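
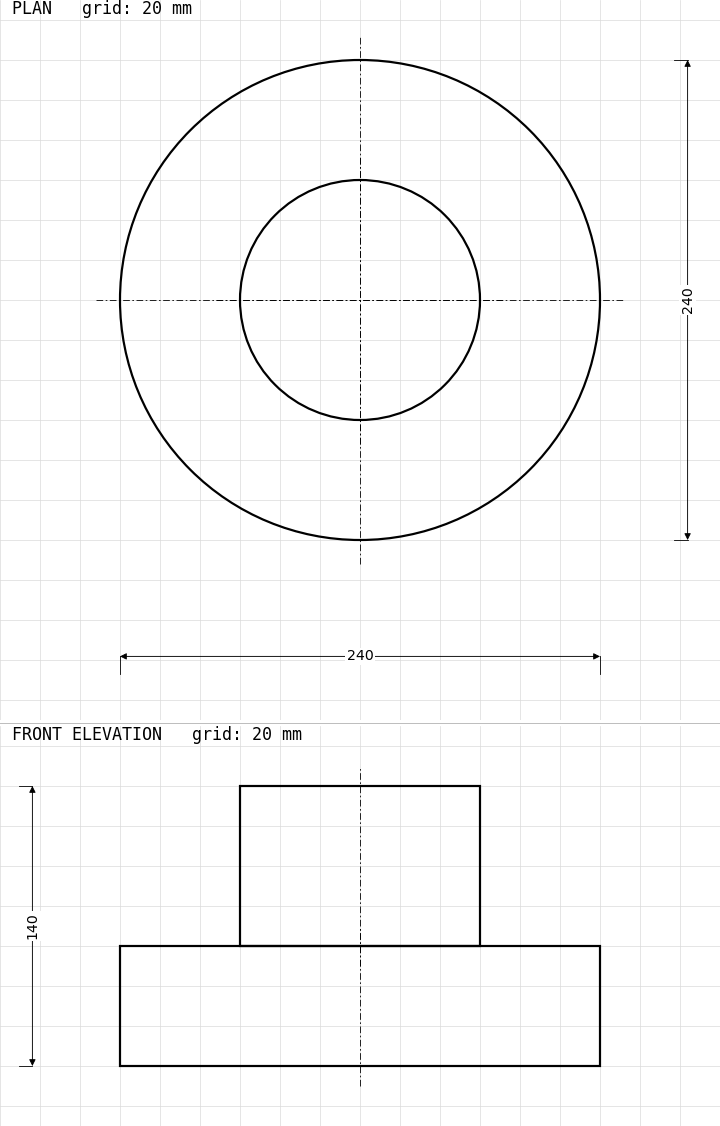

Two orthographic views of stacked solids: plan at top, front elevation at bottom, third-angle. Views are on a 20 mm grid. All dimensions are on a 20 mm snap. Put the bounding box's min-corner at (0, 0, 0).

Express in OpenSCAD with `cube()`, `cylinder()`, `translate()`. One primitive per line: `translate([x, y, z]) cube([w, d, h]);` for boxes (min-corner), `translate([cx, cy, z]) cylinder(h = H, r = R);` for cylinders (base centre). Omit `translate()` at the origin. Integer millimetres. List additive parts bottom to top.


translate([120, 120, 0]) cylinder(h = 60, r = 120);
translate([120, 120, 60]) cylinder(h = 80, r = 60);


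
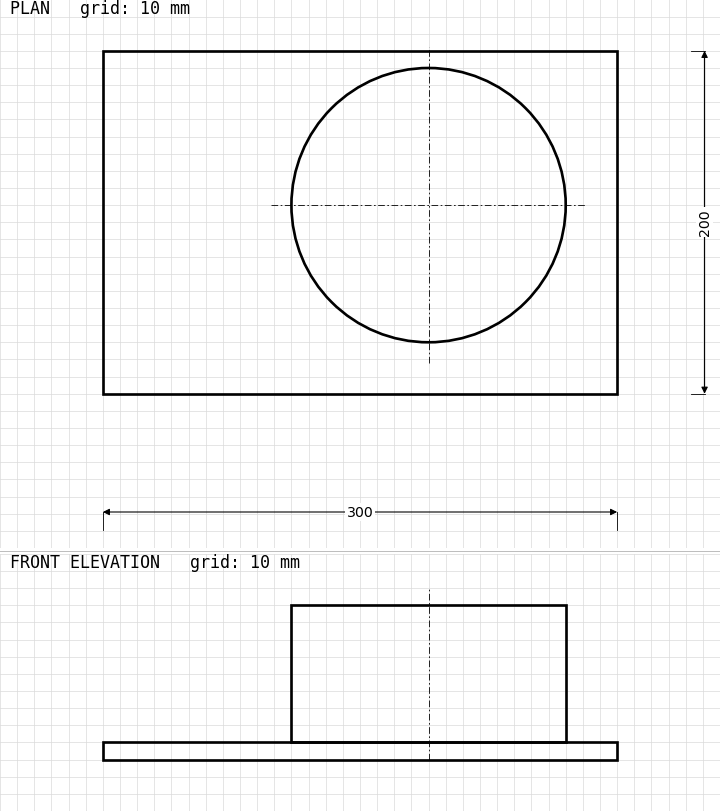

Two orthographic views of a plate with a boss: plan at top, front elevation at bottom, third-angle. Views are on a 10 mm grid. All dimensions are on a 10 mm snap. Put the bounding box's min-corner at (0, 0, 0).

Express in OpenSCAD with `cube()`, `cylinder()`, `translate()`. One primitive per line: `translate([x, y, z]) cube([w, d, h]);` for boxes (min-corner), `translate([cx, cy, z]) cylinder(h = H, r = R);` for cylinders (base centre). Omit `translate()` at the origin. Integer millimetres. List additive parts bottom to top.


cube([300, 200, 10]);
translate([190, 110, 10]) cylinder(h = 80, r = 80);


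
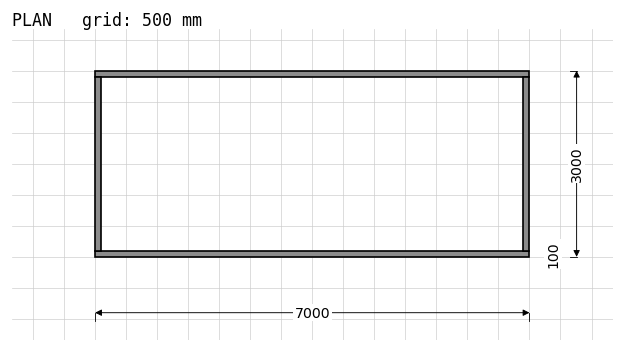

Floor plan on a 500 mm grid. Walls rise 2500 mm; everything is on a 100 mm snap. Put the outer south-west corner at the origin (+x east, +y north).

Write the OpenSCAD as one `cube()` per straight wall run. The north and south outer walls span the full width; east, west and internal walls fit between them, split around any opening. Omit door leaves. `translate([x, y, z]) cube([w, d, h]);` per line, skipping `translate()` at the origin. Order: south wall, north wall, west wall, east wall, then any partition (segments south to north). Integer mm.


cube([7000, 100, 2500]);
translate([0, 2900, 0]) cube([7000, 100, 2500]);
translate([0, 100, 0]) cube([100, 2800, 2500]);
translate([6900, 100, 0]) cube([100, 2800, 2500]);


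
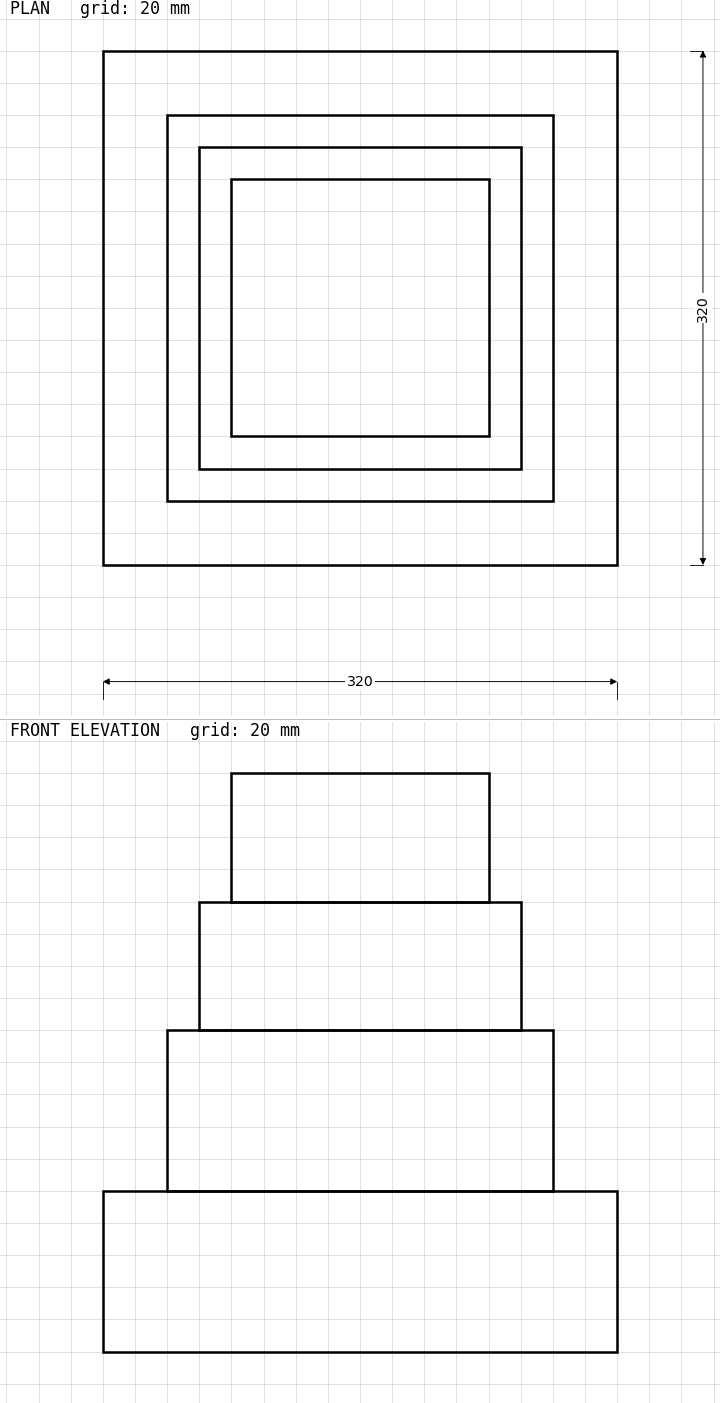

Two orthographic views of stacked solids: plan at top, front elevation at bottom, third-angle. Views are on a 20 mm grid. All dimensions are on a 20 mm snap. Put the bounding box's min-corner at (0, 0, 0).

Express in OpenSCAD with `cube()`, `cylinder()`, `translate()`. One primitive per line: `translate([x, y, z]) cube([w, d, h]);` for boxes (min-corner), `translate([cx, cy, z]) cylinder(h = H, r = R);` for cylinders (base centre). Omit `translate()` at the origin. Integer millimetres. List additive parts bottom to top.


cube([320, 320, 100]);
translate([40, 40, 100]) cube([240, 240, 100]);
translate([60, 60, 200]) cube([200, 200, 80]);
translate([80, 80, 280]) cube([160, 160, 80]);


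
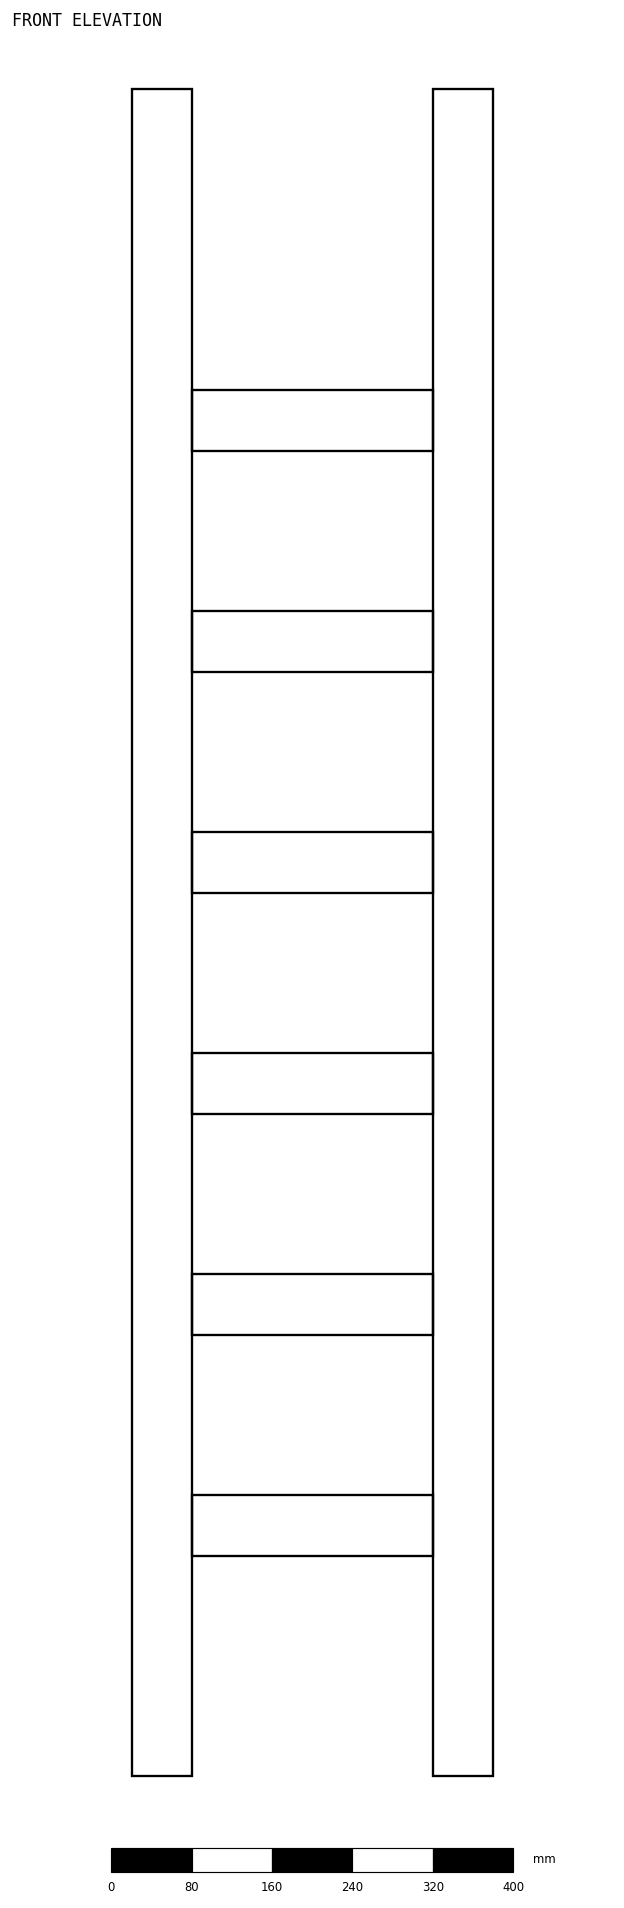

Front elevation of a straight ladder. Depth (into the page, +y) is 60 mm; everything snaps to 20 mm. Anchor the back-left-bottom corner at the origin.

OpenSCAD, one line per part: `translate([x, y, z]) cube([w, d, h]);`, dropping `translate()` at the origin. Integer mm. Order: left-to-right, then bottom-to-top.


cube([60, 60, 1680]);
translate([60, 0, 220]) cube([240, 60, 60]);
translate([60, 0, 440]) cube([240, 60, 60]);
translate([60, 0, 660]) cube([240, 60, 60]);
translate([60, 0, 880]) cube([240, 60, 60]);
translate([60, 0, 1100]) cube([240, 60, 60]);
translate([60, 0, 1320]) cube([240, 60, 60]);
translate([300, 0, 0]) cube([60, 60, 1680]);


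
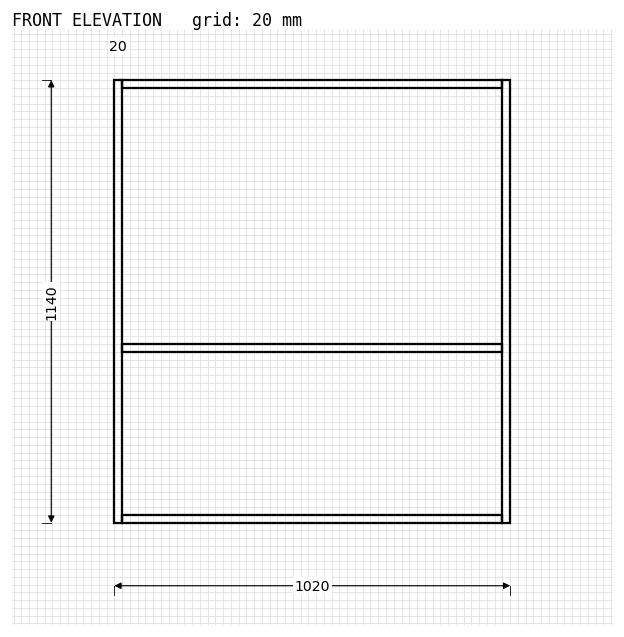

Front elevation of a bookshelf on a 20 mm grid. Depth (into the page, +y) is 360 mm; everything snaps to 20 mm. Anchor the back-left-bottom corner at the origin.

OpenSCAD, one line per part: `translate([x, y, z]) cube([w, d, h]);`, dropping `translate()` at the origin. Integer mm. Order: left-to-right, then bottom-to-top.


cube([20, 360, 1140]);
translate([20, 0, 0]) cube([980, 360, 20]);
translate([20, 0, 440]) cube([980, 360, 20]);
translate([20, 0, 1120]) cube([980, 360, 20]);
translate([1000, 0, 0]) cube([20, 360, 1140]);


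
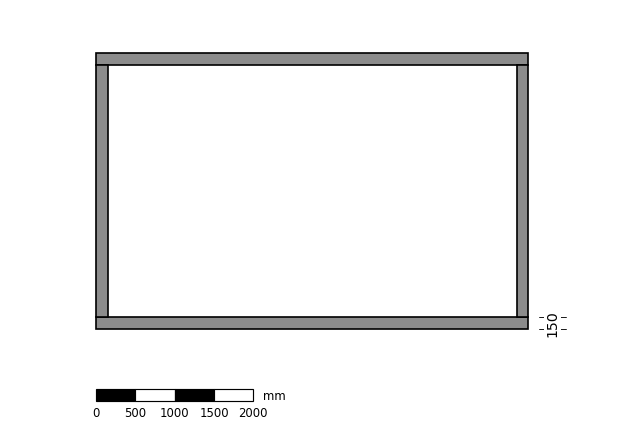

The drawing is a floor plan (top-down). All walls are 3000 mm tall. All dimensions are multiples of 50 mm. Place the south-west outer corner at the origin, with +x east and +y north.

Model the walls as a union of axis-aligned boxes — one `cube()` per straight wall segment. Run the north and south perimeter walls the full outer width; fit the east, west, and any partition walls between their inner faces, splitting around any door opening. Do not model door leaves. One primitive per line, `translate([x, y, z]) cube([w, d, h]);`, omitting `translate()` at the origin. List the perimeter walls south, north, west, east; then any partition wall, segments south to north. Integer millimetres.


cube([5500, 150, 3000]);
translate([0, 3350, 0]) cube([5500, 150, 3000]);
translate([0, 150, 0]) cube([150, 3200, 3000]);
translate([5350, 150, 0]) cube([150, 3200, 3000]);


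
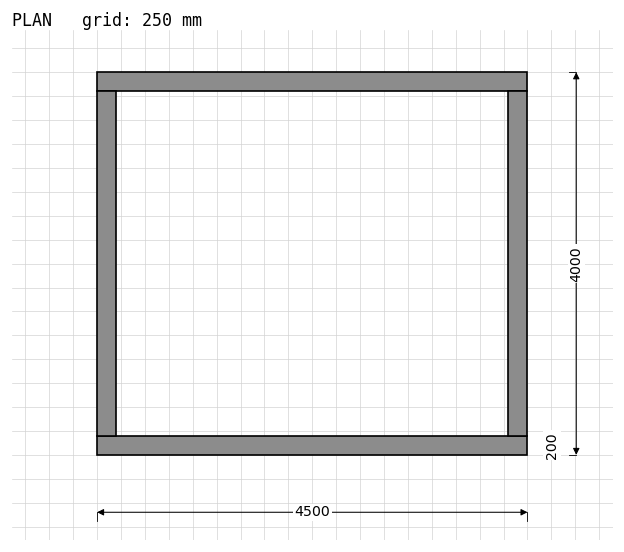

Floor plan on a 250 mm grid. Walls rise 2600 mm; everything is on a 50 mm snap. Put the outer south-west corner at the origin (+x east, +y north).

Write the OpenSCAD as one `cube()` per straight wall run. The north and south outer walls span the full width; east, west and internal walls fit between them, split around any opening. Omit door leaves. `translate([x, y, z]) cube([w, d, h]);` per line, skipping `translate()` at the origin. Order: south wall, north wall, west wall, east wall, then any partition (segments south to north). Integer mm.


cube([4500, 200, 2600]);
translate([0, 3800, 0]) cube([4500, 200, 2600]);
translate([0, 200, 0]) cube([200, 3600, 2600]);
translate([4300, 200, 0]) cube([200, 3600, 2600]);


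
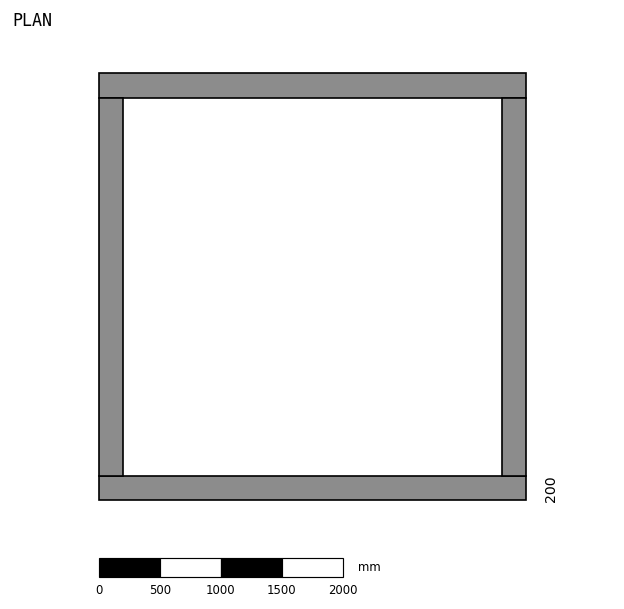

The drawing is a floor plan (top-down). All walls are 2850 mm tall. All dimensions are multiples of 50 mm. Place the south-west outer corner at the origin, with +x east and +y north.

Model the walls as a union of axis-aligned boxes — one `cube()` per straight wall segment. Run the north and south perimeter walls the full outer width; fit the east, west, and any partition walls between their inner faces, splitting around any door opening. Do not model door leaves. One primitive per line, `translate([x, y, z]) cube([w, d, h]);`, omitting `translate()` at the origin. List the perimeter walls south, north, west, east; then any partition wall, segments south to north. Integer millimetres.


cube([3500, 200, 2850]);
translate([0, 3300, 0]) cube([3500, 200, 2850]);
translate([0, 200, 0]) cube([200, 3100, 2850]);
translate([3300, 200, 0]) cube([200, 3100, 2850]);


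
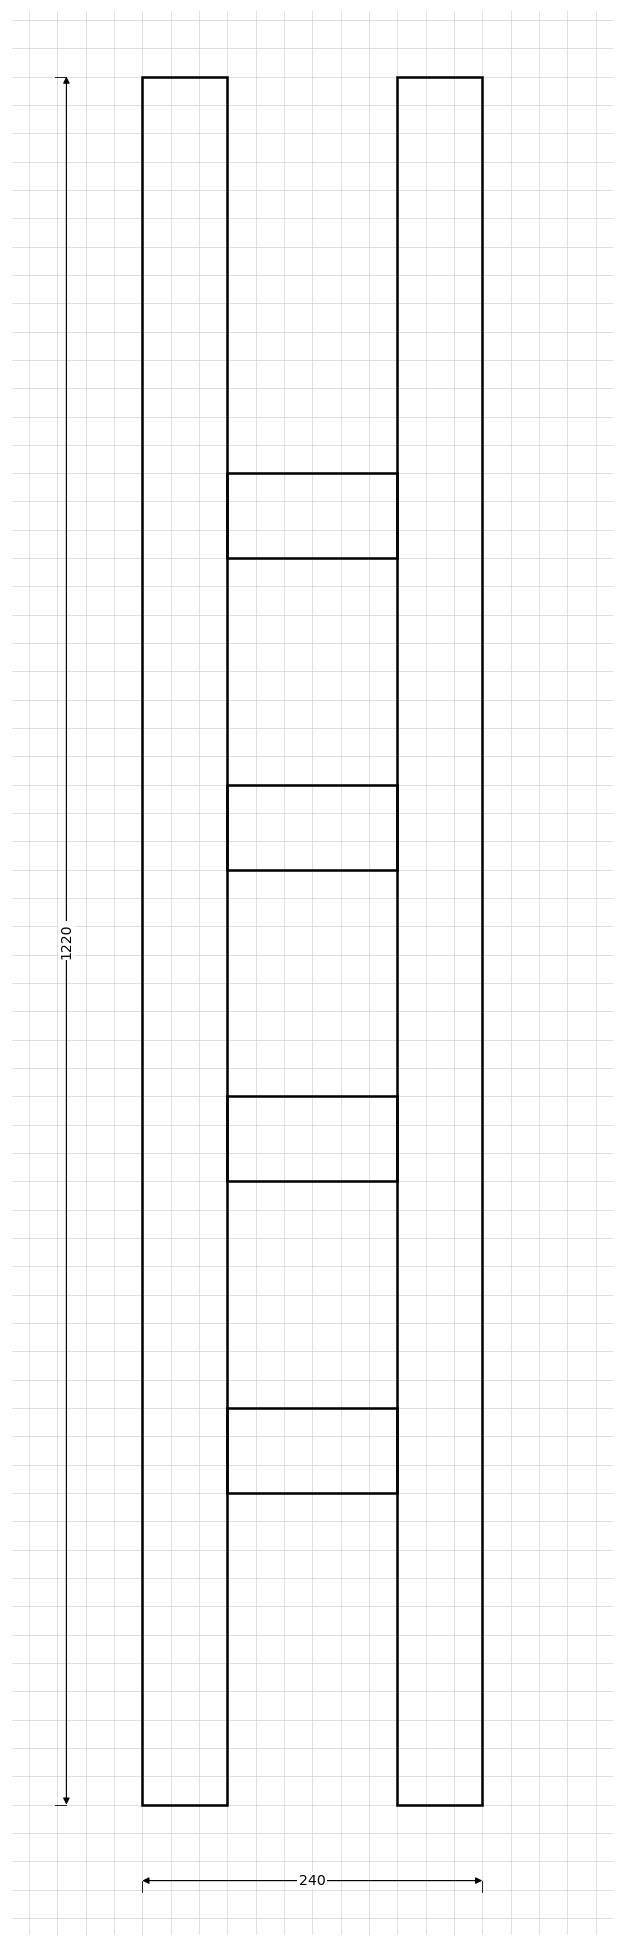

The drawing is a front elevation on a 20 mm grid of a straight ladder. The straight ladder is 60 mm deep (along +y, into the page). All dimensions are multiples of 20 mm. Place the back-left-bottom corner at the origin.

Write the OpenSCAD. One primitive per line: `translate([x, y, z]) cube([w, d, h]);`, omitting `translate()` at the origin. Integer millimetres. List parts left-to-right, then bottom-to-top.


cube([60, 60, 1220]);
translate([60, 0, 220]) cube([120, 60, 60]);
translate([60, 0, 440]) cube([120, 60, 60]);
translate([60, 0, 660]) cube([120, 60, 60]);
translate([60, 0, 880]) cube([120, 60, 60]);
translate([180, 0, 0]) cube([60, 60, 1220]);


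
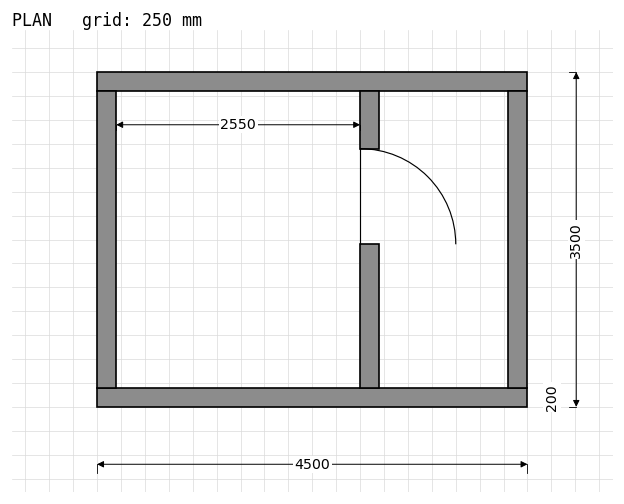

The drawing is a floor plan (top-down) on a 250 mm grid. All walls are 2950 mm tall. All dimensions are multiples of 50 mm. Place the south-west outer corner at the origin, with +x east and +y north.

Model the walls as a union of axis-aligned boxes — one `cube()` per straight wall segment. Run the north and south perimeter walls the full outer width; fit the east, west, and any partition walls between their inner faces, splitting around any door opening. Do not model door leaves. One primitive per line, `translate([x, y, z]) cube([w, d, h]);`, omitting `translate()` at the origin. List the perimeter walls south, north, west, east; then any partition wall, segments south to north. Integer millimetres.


cube([4500, 200, 2950]);
translate([0, 3300, 0]) cube([4500, 200, 2950]);
translate([0, 200, 0]) cube([200, 3100, 2950]);
translate([4300, 200, 0]) cube([200, 3100, 2950]);
translate([2750, 200, 0]) cube([200, 1500, 2950]);
translate([2750, 2700, 0]) cube([200, 600, 2950]);


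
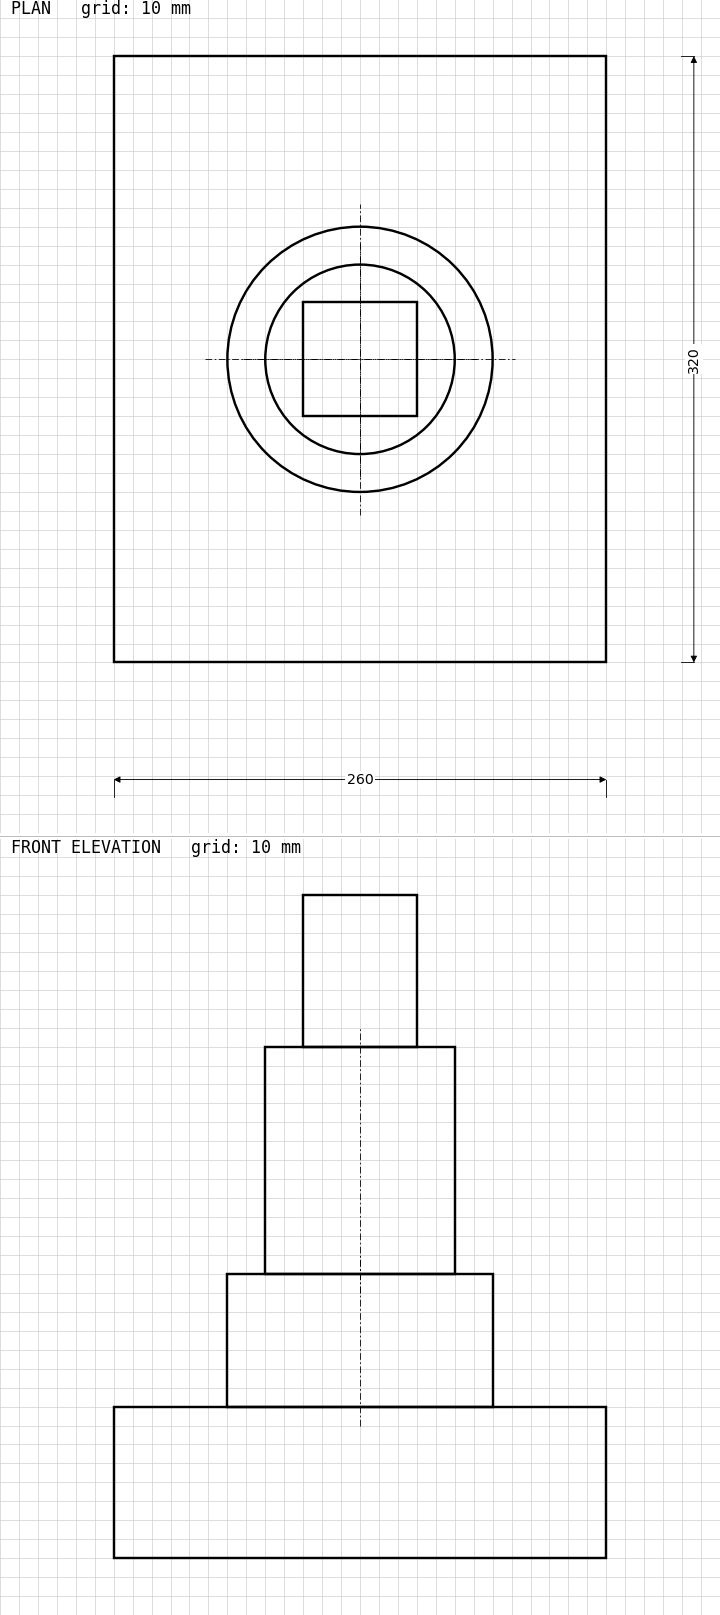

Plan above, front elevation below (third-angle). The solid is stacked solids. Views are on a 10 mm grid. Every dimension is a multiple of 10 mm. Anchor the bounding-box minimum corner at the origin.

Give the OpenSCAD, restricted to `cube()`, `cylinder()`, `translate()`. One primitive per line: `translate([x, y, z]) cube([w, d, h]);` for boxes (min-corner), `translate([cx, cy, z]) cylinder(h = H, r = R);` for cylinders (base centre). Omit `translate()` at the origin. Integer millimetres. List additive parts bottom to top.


cube([260, 320, 80]);
translate([130, 160, 80]) cylinder(h = 70, r = 70);
translate([130, 160, 150]) cylinder(h = 120, r = 50);
translate([100, 130, 270]) cube([60, 60, 80]);


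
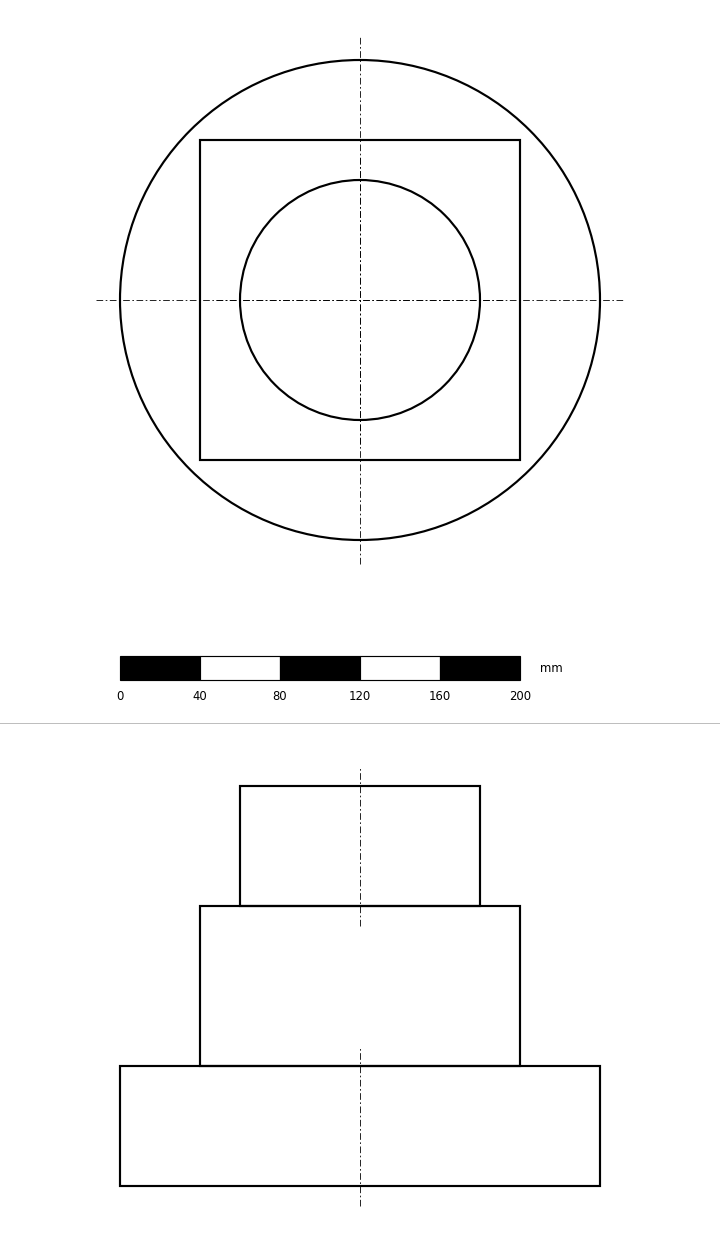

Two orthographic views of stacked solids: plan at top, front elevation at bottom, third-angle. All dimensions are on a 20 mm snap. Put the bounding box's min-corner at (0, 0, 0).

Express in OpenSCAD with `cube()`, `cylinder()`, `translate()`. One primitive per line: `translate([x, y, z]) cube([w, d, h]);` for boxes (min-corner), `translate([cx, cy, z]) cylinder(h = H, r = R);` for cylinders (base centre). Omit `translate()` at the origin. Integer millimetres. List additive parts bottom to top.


translate([120, 120, 0]) cylinder(h = 60, r = 120);
translate([40, 40, 60]) cube([160, 160, 80]);
translate([120, 120, 140]) cylinder(h = 60, r = 60);


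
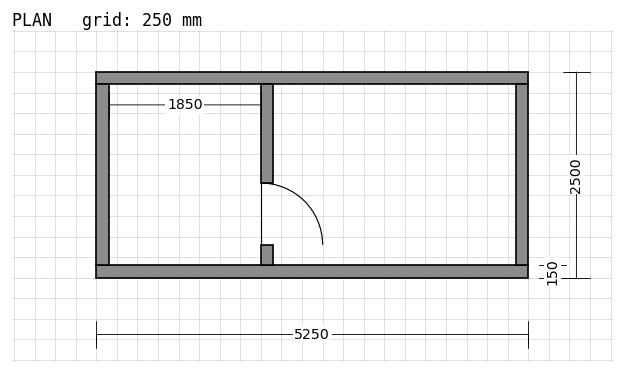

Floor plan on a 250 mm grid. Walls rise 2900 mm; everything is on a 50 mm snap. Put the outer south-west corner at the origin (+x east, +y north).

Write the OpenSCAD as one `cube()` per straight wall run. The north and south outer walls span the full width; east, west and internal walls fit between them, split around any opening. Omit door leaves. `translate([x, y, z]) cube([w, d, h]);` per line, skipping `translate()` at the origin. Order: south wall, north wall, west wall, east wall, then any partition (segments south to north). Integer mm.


cube([5250, 150, 2900]);
translate([0, 2350, 0]) cube([5250, 150, 2900]);
translate([0, 150, 0]) cube([150, 2200, 2900]);
translate([5100, 150, 0]) cube([150, 2200, 2900]);
translate([2000, 150, 0]) cube([150, 250, 2900]);
translate([2000, 1150, 0]) cube([150, 1200, 2900]);


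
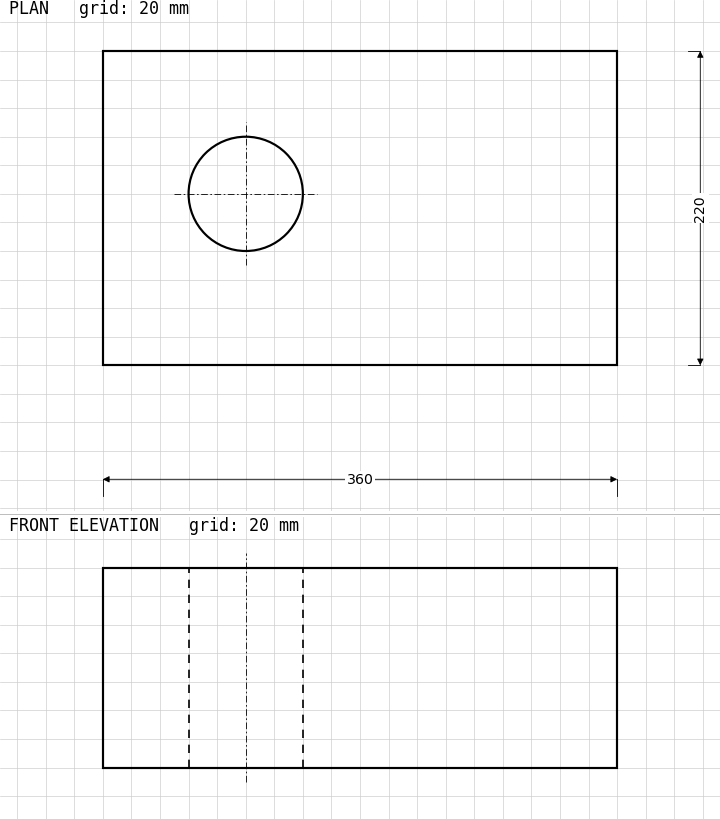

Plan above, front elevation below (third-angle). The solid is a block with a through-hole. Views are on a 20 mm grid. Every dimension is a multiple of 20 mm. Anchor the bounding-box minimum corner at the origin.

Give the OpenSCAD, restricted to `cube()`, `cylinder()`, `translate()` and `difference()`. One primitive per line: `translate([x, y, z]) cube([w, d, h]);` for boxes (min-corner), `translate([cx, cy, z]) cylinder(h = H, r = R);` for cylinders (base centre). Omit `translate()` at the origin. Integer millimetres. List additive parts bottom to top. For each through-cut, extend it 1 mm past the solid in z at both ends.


difference() {
  cube([360, 220, 140]);
  translate([100, 120, -1]) cylinder(h = 142, r = 40);
}


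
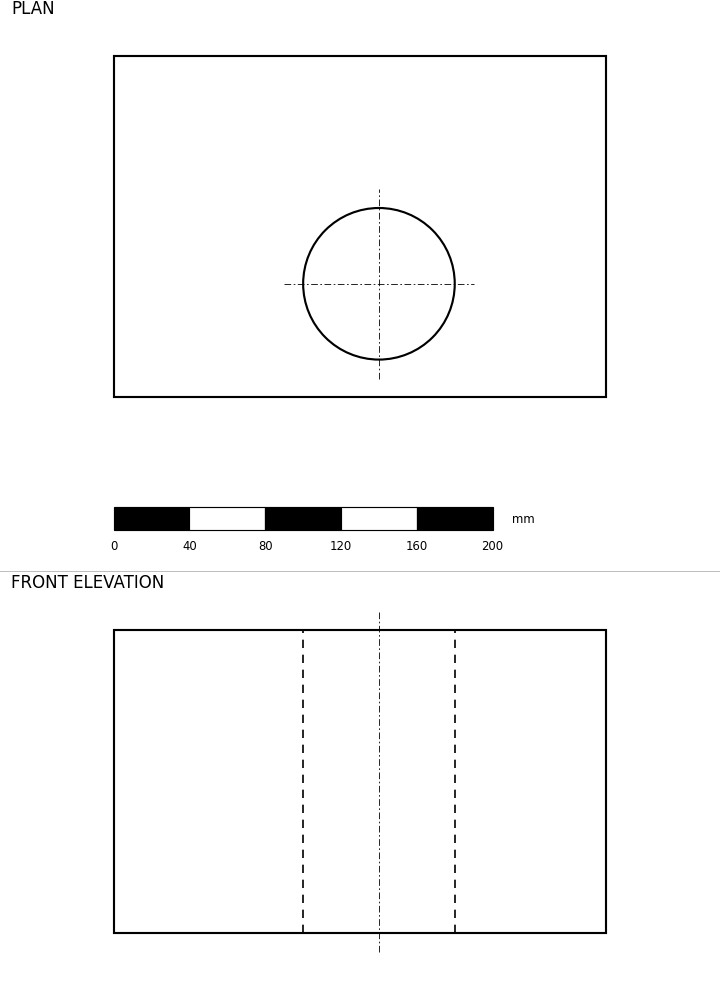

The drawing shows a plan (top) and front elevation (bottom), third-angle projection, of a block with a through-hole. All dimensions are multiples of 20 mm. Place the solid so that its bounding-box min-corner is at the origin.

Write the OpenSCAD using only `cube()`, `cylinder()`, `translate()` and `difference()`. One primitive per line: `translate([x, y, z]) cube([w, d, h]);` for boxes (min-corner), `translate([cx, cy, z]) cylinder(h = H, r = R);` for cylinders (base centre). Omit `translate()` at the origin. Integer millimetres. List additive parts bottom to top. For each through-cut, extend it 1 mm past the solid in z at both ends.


difference() {
  cube([260, 180, 160]);
  translate([140, 60, -1]) cylinder(h = 162, r = 40);
}


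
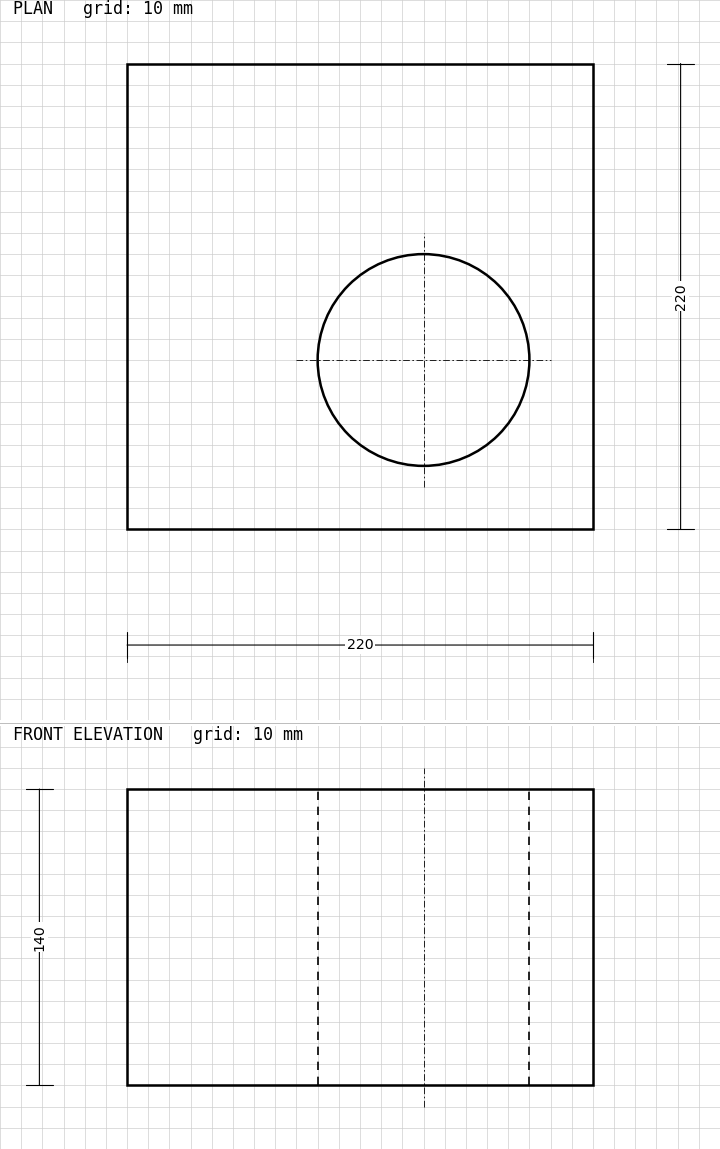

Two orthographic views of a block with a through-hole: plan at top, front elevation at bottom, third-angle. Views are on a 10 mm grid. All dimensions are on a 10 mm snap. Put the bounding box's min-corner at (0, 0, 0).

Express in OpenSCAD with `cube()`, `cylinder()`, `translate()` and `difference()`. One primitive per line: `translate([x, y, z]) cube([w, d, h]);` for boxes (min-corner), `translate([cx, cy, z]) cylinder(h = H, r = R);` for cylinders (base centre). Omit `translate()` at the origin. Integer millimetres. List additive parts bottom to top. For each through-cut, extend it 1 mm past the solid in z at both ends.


difference() {
  cube([220, 220, 140]);
  translate([140, 80, -1]) cylinder(h = 142, r = 50);
}


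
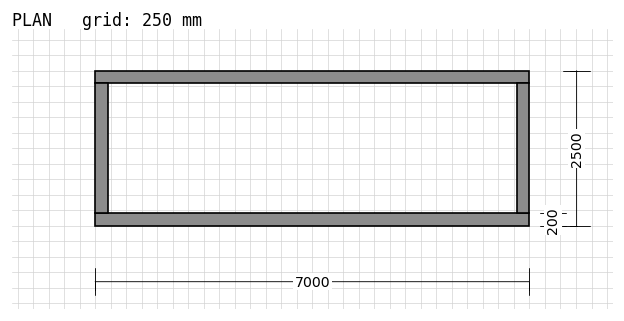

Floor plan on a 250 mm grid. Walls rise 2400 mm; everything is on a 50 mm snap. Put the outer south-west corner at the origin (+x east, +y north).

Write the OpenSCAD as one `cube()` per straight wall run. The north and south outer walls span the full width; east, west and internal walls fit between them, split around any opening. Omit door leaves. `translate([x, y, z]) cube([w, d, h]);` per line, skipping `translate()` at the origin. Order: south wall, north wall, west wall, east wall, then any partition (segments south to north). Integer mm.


cube([7000, 200, 2400]);
translate([0, 2300, 0]) cube([7000, 200, 2400]);
translate([0, 200, 0]) cube([200, 2100, 2400]);
translate([6800, 200, 0]) cube([200, 2100, 2400]);


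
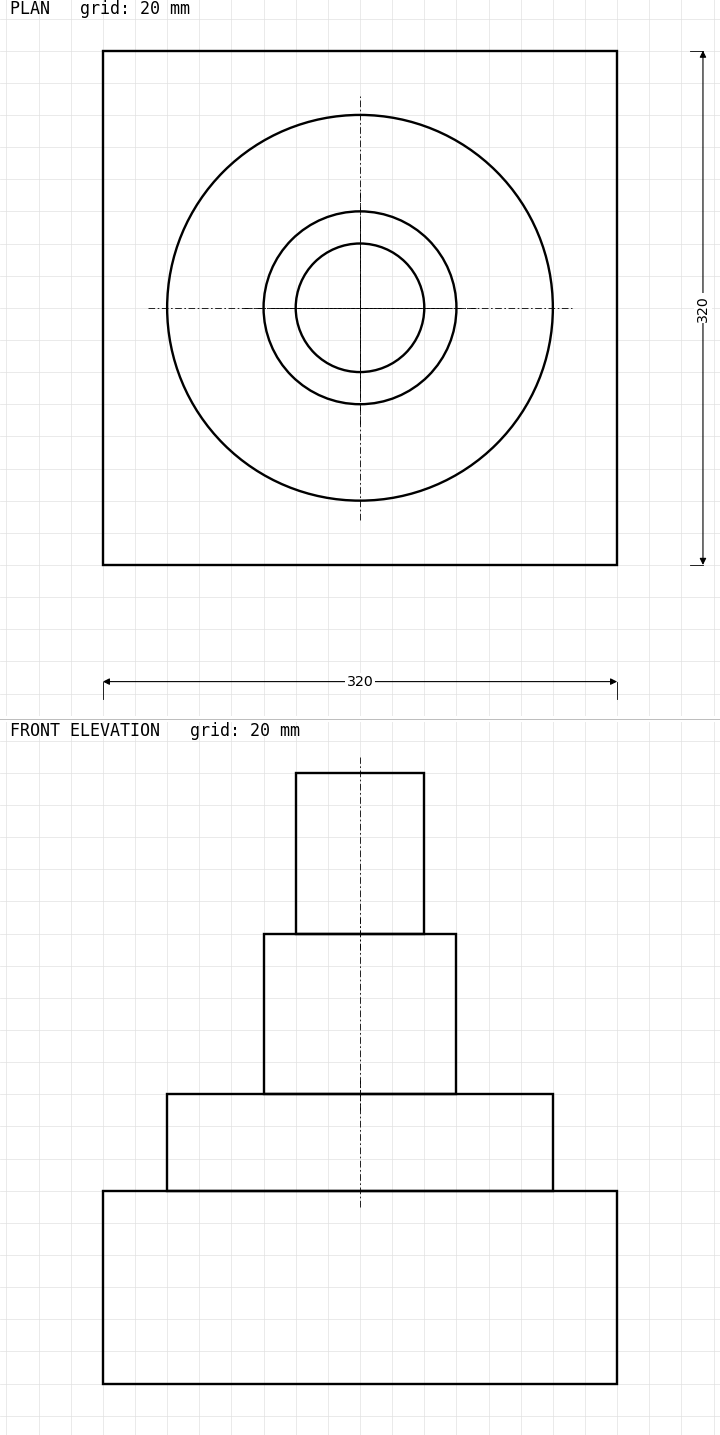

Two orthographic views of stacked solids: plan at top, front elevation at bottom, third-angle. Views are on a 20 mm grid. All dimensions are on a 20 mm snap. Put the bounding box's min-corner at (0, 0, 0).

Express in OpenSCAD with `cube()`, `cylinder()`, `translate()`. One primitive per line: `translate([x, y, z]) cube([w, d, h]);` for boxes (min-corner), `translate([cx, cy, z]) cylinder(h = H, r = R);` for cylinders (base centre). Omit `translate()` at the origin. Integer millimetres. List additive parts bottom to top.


cube([320, 320, 120]);
translate([160, 160, 120]) cylinder(h = 60, r = 120);
translate([160, 160, 180]) cylinder(h = 100, r = 60);
translate([160, 160, 280]) cylinder(h = 100, r = 40);


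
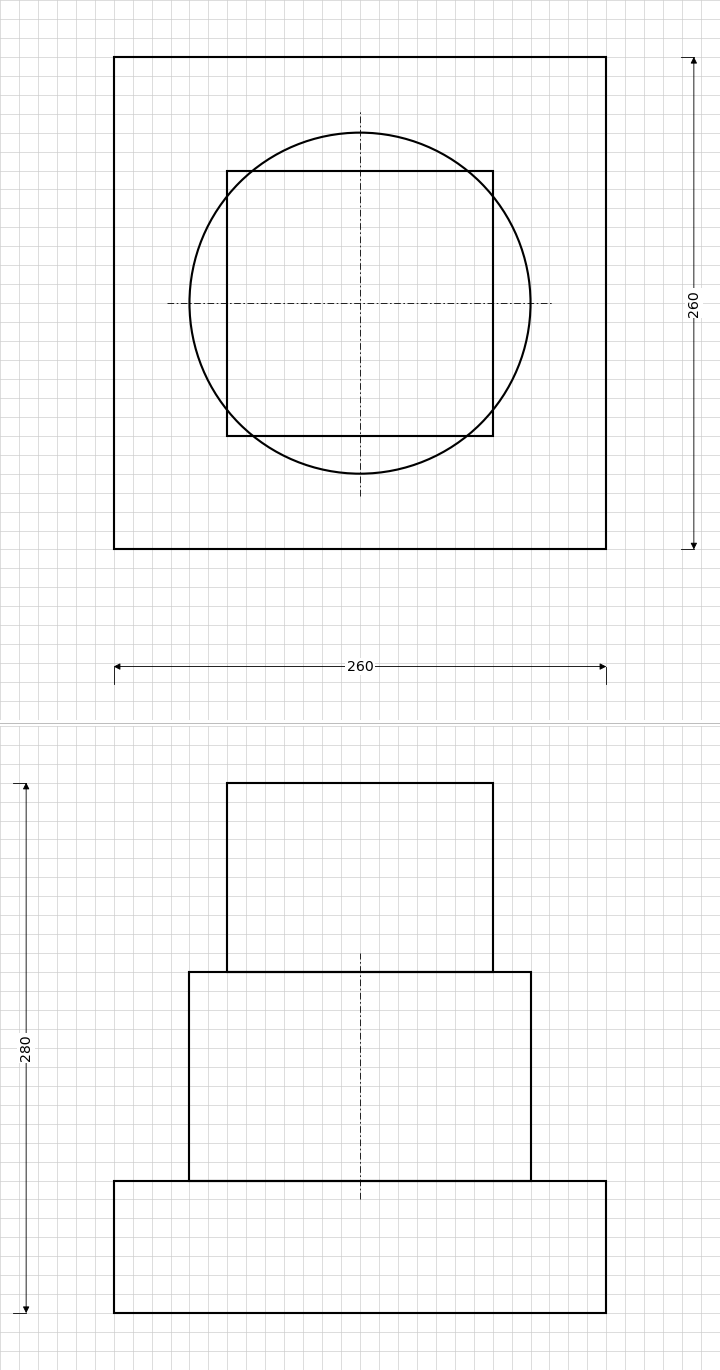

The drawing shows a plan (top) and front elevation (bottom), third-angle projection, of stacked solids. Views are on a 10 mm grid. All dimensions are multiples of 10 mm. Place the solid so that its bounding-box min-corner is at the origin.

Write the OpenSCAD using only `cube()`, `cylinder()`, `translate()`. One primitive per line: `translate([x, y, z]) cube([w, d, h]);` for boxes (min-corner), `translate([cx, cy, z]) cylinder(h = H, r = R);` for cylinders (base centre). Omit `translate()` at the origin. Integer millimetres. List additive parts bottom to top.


cube([260, 260, 70]);
translate([130, 130, 70]) cylinder(h = 110, r = 90);
translate([60, 60, 180]) cube([140, 140, 100]);


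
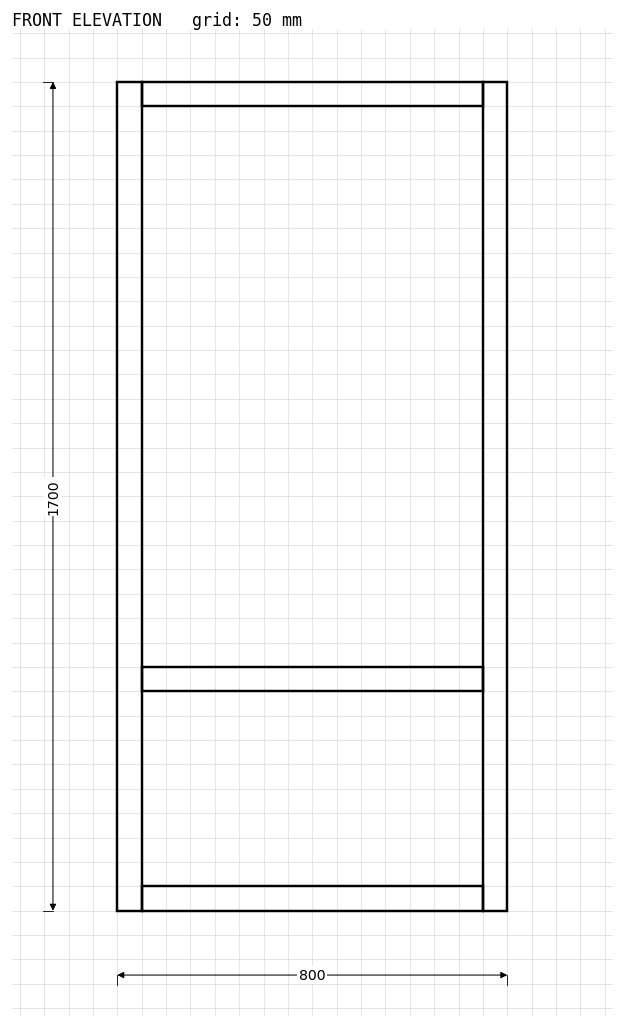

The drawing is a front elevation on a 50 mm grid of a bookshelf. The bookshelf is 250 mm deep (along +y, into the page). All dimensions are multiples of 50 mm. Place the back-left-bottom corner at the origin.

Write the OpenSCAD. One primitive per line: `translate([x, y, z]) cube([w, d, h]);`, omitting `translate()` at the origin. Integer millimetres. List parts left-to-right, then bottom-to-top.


cube([50, 250, 1700]);
translate([50, 0, 0]) cube([700, 250, 50]);
translate([50, 0, 450]) cube([700, 250, 50]);
translate([50, 0, 1650]) cube([700, 250, 50]);
translate([750, 0, 0]) cube([50, 250, 1700]);


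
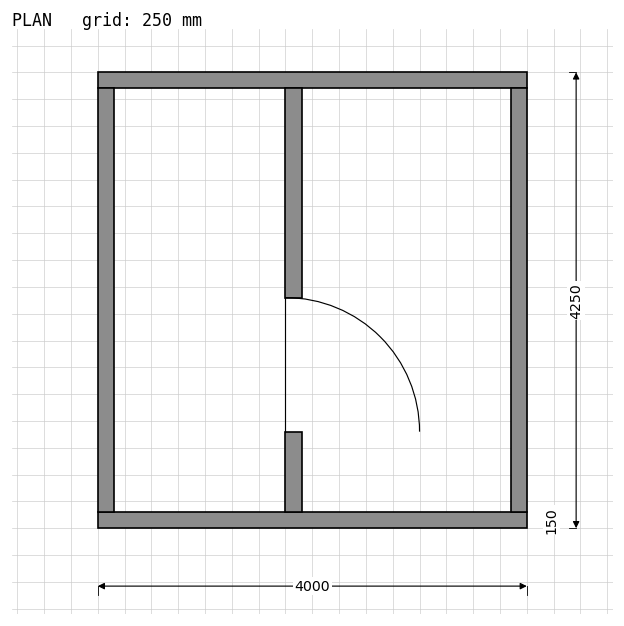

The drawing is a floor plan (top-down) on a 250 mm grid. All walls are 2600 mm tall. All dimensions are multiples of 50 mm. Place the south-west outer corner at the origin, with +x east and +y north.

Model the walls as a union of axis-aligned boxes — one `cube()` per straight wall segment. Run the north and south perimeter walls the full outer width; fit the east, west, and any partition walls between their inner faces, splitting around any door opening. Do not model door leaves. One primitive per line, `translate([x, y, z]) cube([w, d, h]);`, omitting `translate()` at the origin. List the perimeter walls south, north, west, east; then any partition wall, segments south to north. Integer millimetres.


cube([4000, 150, 2600]);
translate([0, 4100, 0]) cube([4000, 150, 2600]);
translate([0, 150, 0]) cube([150, 3950, 2600]);
translate([3850, 150, 0]) cube([150, 3950, 2600]);
translate([1750, 150, 0]) cube([150, 750, 2600]);
translate([1750, 2150, 0]) cube([150, 1950, 2600]);


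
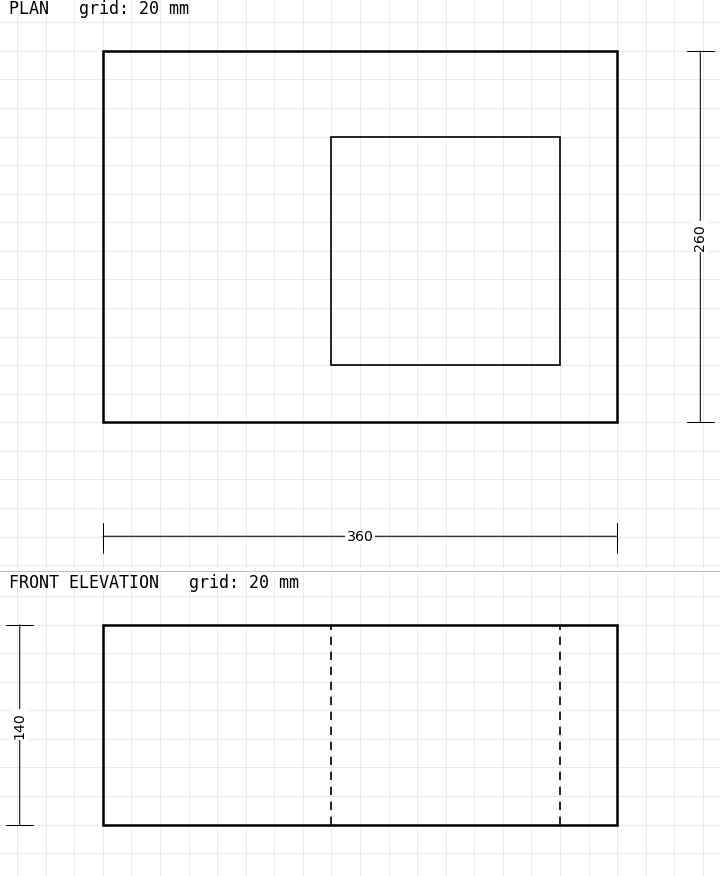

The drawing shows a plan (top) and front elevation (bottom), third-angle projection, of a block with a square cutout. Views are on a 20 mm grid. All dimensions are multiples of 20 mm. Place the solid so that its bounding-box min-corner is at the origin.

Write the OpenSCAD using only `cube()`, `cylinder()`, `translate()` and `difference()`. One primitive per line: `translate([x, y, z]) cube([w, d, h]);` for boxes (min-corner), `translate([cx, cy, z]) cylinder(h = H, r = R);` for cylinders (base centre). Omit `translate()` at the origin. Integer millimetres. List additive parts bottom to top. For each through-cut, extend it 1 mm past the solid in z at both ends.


difference() {
  cube([360, 260, 140]);
  translate([160, 40, -1]) cube([160, 160, 142]);
}


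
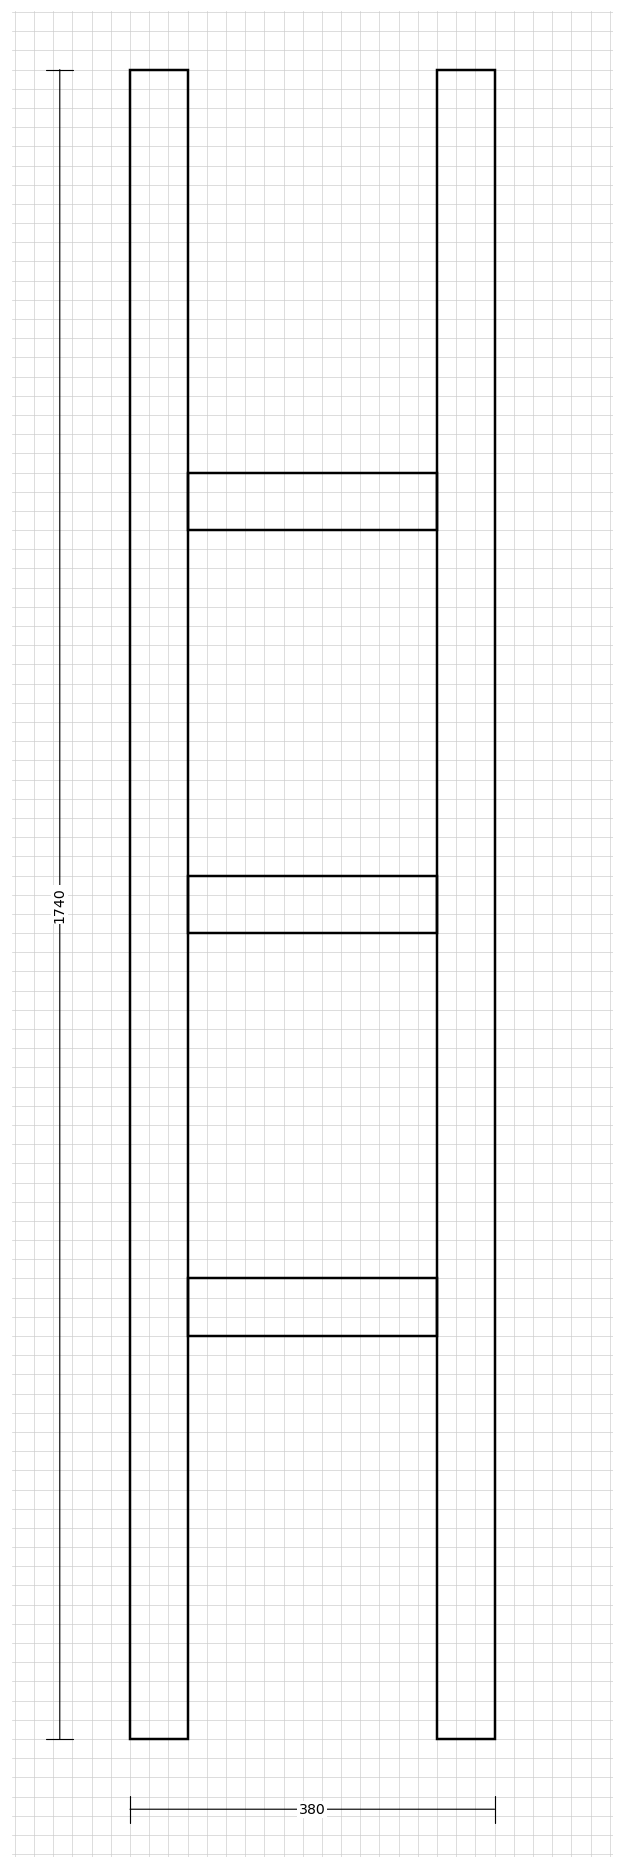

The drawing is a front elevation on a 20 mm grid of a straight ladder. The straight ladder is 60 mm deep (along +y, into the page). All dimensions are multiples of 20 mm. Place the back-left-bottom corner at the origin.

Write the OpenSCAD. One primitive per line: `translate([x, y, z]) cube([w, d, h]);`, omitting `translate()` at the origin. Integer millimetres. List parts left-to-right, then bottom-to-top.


cube([60, 60, 1740]);
translate([60, 0, 420]) cube([260, 60, 60]);
translate([60, 0, 840]) cube([260, 60, 60]);
translate([60, 0, 1260]) cube([260, 60, 60]);
translate([320, 0, 0]) cube([60, 60, 1740]);


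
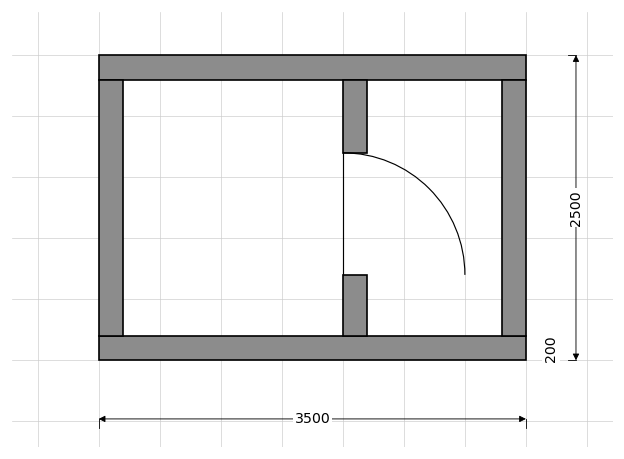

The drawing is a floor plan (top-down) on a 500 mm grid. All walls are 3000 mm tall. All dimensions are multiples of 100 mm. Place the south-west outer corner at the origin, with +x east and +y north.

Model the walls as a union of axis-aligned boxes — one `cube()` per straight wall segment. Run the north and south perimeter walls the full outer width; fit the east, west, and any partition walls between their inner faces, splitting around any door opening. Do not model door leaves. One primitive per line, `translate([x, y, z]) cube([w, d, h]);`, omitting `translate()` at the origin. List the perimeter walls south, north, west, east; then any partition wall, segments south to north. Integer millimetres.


cube([3500, 200, 3000]);
translate([0, 2300, 0]) cube([3500, 200, 3000]);
translate([0, 200, 0]) cube([200, 2100, 3000]);
translate([3300, 200, 0]) cube([200, 2100, 3000]);
translate([2000, 200, 0]) cube([200, 500, 3000]);
translate([2000, 1700, 0]) cube([200, 600, 3000]);


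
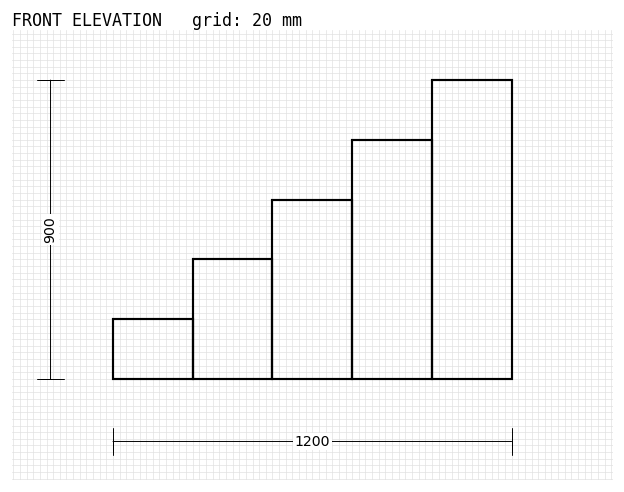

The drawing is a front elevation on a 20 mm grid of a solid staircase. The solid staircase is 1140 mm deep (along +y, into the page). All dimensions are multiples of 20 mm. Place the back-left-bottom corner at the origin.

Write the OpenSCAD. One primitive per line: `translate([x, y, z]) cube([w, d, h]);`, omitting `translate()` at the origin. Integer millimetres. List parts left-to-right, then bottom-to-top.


cube([240, 1140, 180]);
translate([240, 0, 0]) cube([240, 1140, 360]);
translate([480, 0, 0]) cube([240, 1140, 540]);
translate([720, 0, 0]) cube([240, 1140, 720]);
translate([960, 0, 0]) cube([240, 1140, 900]);


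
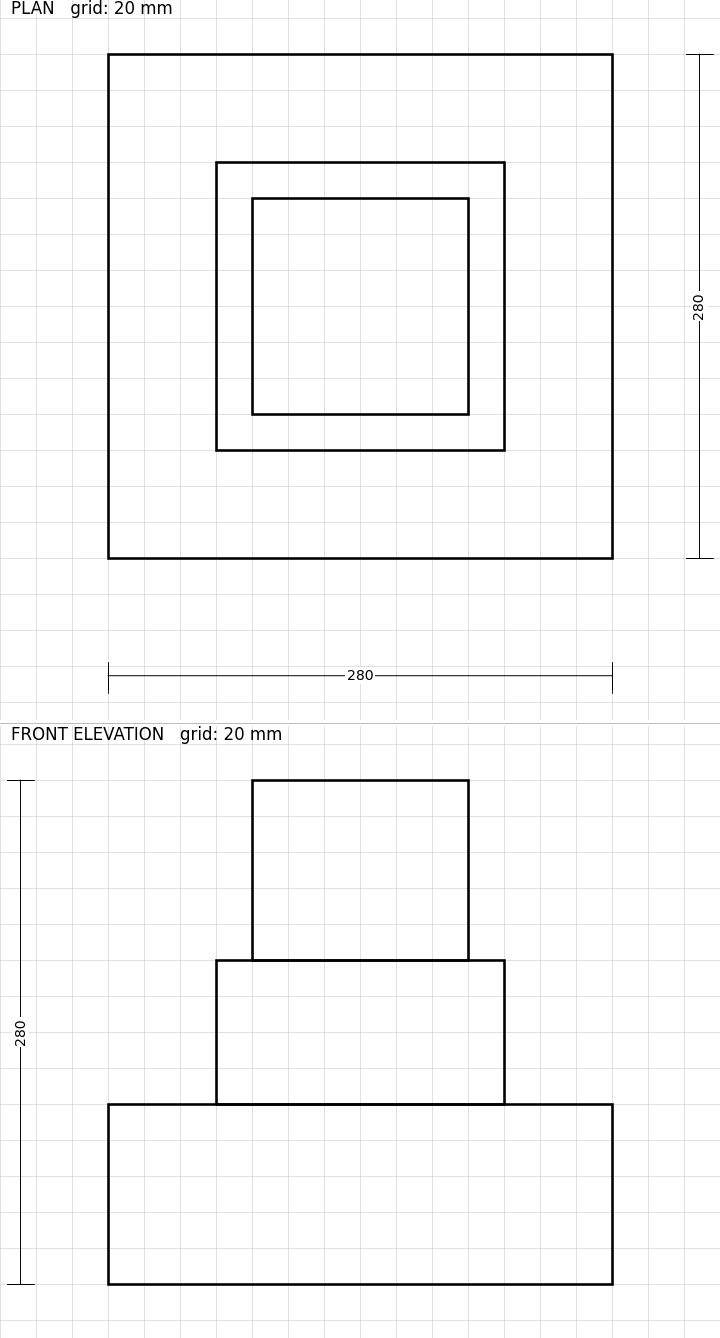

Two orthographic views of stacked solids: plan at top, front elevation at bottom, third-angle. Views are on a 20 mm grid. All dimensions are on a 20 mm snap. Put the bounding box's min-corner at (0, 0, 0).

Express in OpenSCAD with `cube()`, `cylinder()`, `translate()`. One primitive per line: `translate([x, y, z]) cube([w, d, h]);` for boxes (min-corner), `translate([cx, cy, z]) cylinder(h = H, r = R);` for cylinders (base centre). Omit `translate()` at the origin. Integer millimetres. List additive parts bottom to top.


cube([280, 280, 100]);
translate([60, 60, 100]) cube([160, 160, 80]);
translate([80, 80, 180]) cube([120, 120, 100]);


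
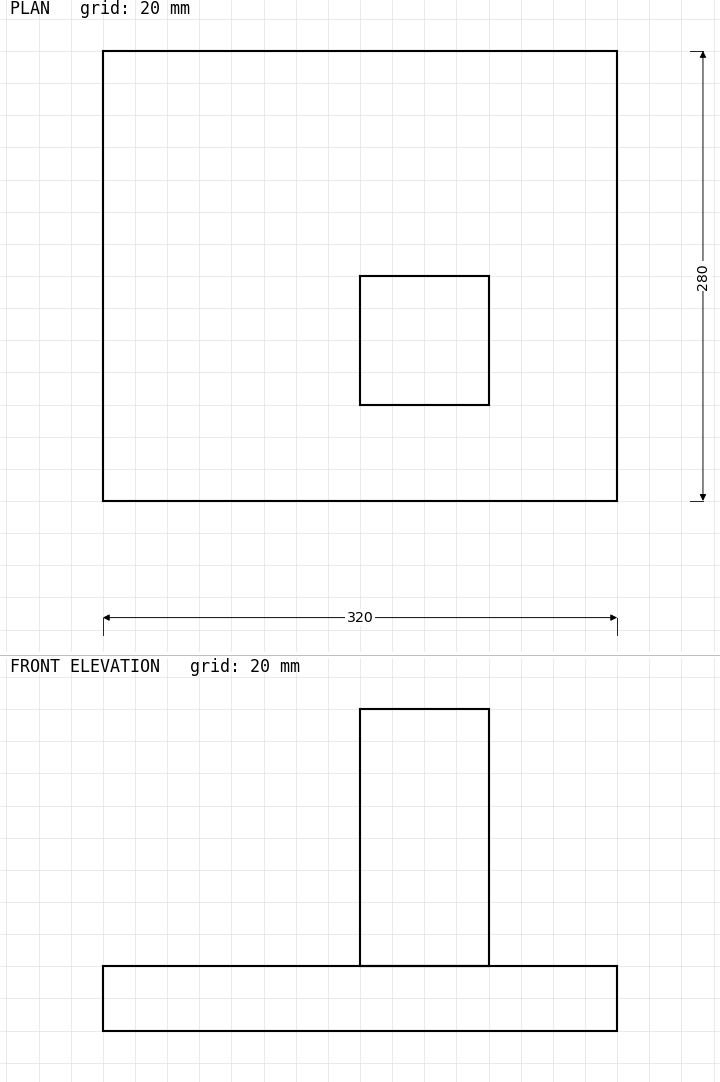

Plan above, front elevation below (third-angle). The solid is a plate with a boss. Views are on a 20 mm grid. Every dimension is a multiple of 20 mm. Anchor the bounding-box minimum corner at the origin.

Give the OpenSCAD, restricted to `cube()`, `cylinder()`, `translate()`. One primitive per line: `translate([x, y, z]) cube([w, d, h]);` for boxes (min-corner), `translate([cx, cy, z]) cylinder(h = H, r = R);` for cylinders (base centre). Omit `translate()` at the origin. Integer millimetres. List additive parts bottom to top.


cube([320, 280, 40]);
translate([160, 60, 40]) cube([80, 80, 160]);


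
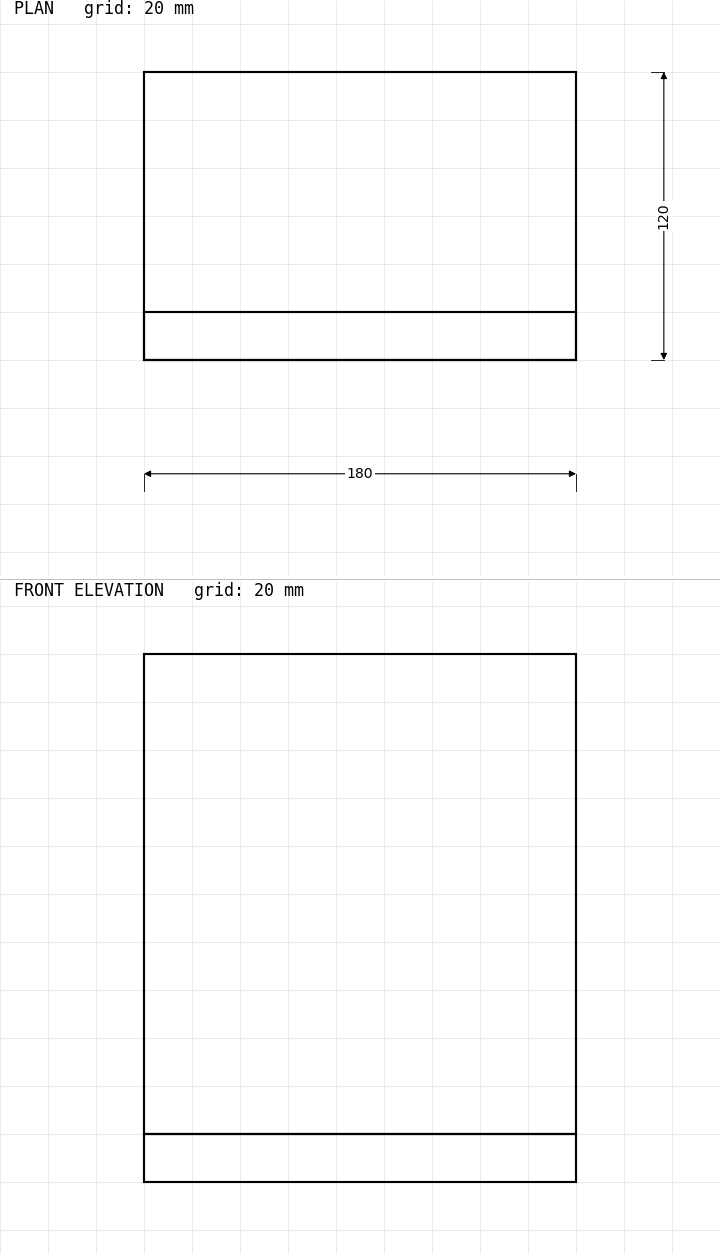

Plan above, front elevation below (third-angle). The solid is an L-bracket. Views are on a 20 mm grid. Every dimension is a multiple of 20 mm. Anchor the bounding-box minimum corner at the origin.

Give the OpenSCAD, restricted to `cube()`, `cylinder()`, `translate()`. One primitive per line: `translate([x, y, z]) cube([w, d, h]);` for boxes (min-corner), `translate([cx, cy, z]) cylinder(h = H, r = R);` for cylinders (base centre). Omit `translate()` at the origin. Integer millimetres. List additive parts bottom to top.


cube([180, 120, 20]);
translate([0, 0, 20]) cube([180, 20, 200]);


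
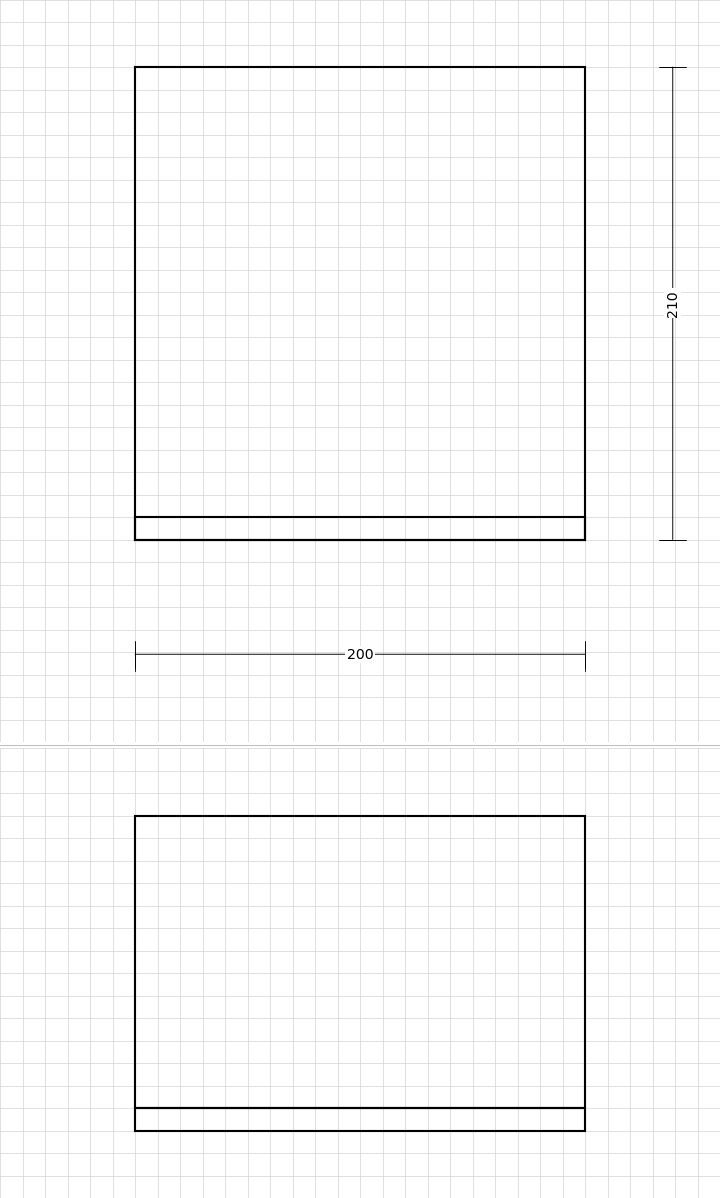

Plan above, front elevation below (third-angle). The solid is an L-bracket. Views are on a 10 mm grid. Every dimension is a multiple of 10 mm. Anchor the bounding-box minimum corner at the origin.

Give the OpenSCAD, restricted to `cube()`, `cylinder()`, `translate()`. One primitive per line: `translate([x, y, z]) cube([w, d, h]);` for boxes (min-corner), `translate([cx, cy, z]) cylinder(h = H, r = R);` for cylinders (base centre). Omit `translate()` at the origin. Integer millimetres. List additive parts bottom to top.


cube([200, 210, 10]);
translate([0, 0, 10]) cube([200, 10, 130]);


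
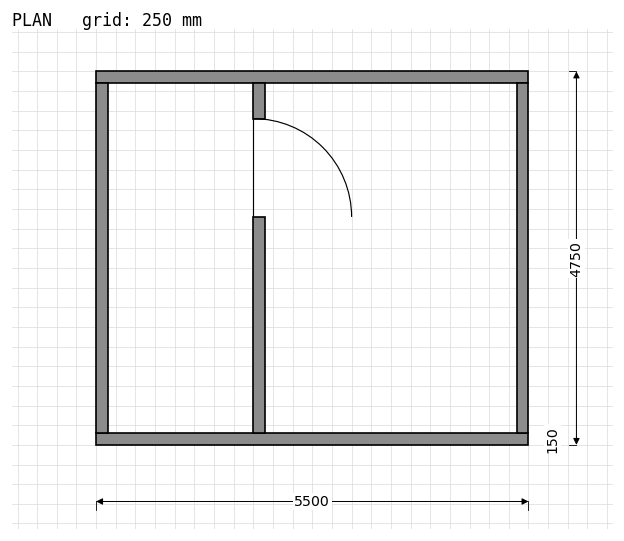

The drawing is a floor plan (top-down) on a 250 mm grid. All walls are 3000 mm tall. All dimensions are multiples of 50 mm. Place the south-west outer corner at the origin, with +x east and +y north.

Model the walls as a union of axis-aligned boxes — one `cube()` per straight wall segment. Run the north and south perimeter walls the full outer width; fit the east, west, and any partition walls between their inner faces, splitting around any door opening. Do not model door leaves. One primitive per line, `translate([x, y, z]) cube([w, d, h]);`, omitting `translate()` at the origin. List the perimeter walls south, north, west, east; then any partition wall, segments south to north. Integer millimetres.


cube([5500, 150, 3000]);
translate([0, 4600, 0]) cube([5500, 150, 3000]);
translate([0, 150, 0]) cube([150, 4450, 3000]);
translate([5350, 150, 0]) cube([150, 4450, 3000]);
translate([2000, 150, 0]) cube([150, 2750, 3000]);
translate([2000, 4150, 0]) cube([150, 450, 3000]);


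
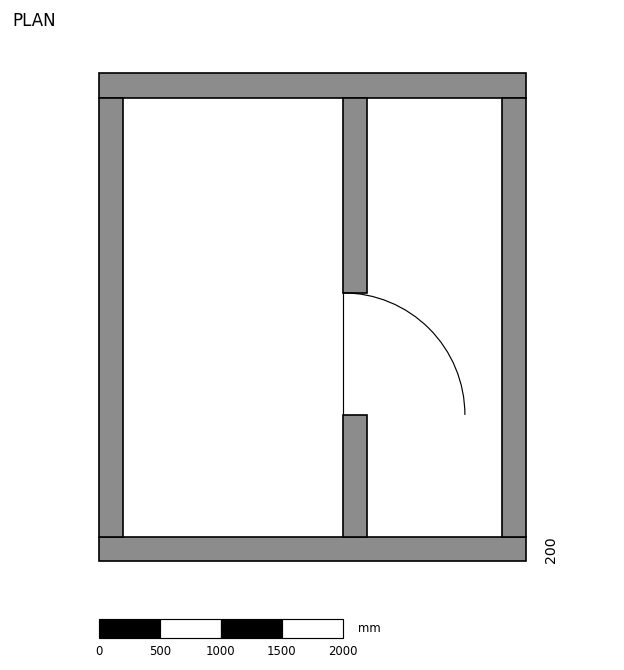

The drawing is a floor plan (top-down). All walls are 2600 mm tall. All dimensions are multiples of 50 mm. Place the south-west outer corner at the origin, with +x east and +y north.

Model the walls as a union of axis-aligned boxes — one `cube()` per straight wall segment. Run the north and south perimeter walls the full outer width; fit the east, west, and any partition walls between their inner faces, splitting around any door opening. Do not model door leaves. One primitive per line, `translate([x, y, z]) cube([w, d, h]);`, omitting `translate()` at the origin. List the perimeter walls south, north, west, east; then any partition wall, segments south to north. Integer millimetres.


cube([3500, 200, 2600]);
translate([0, 3800, 0]) cube([3500, 200, 2600]);
translate([0, 200, 0]) cube([200, 3600, 2600]);
translate([3300, 200, 0]) cube([200, 3600, 2600]);
translate([2000, 200, 0]) cube([200, 1000, 2600]);
translate([2000, 2200, 0]) cube([200, 1600, 2600]);


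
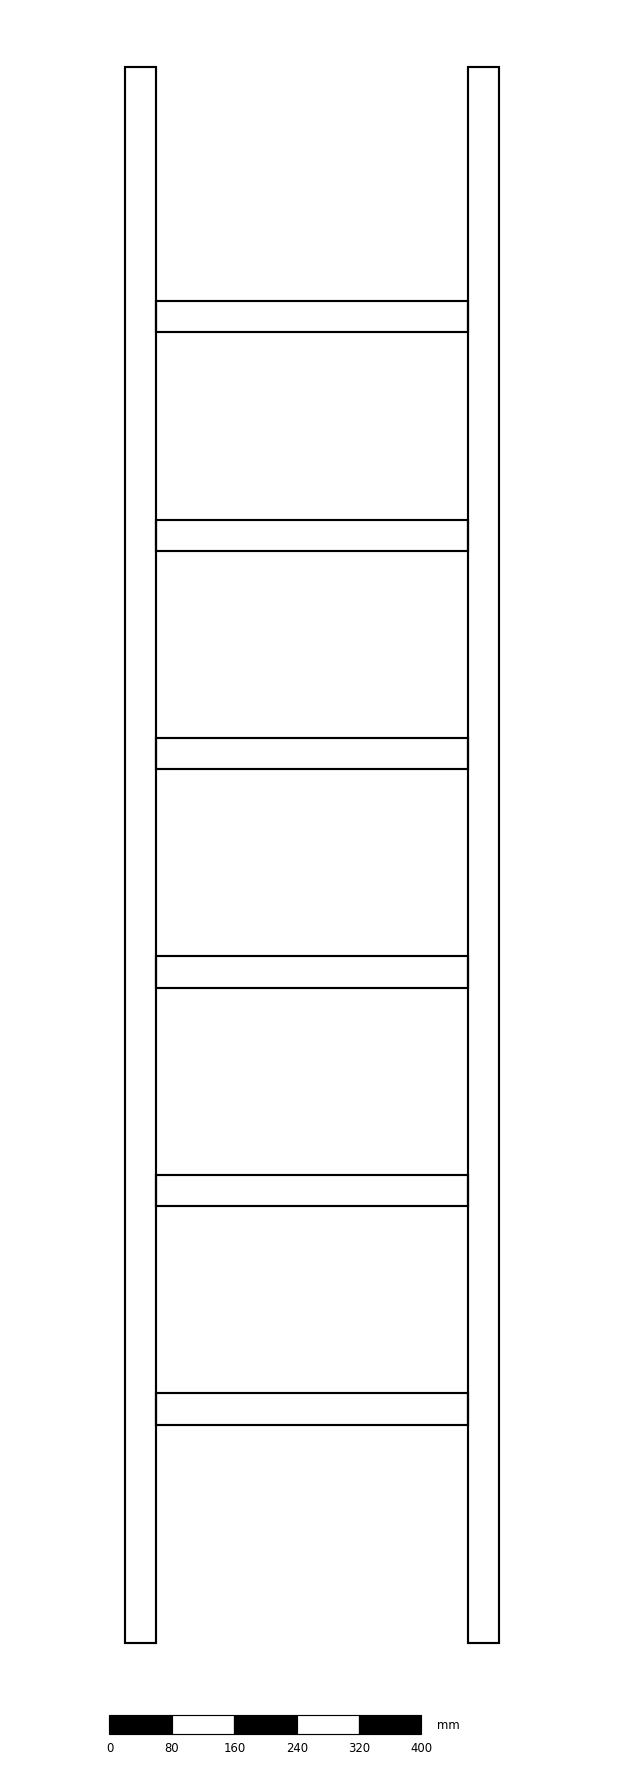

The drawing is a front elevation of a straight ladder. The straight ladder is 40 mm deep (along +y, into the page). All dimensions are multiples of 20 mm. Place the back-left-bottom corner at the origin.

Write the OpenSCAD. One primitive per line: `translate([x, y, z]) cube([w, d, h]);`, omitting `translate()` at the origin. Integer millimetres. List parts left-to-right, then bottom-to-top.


cube([40, 40, 2020]);
translate([40, 0, 280]) cube([400, 40, 40]);
translate([40, 0, 560]) cube([400, 40, 40]);
translate([40, 0, 840]) cube([400, 40, 40]);
translate([40, 0, 1120]) cube([400, 40, 40]);
translate([40, 0, 1400]) cube([400, 40, 40]);
translate([40, 0, 1680]) cube([400, 40, 40]);
translate([440, 0, 0]) cube([40, 40, 2020]);
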